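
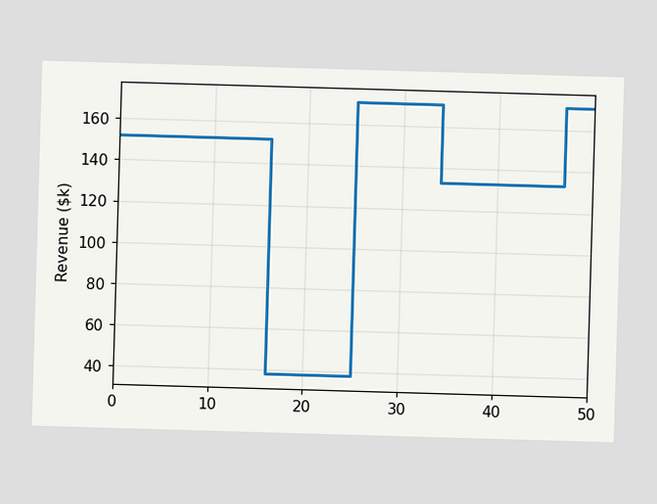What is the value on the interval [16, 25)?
On [16, 25) the step sits at $38k.

$38k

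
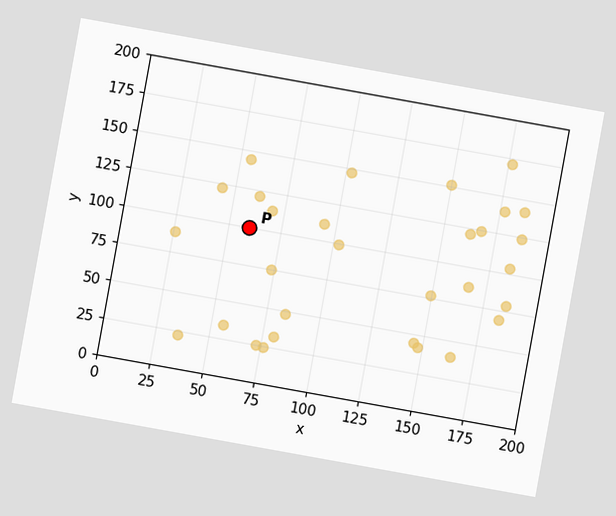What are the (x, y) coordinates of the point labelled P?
(60, 100)

The chart is tilted about 10° clockwise. Following the gridlines from P to each axis, P sits at (60, 100).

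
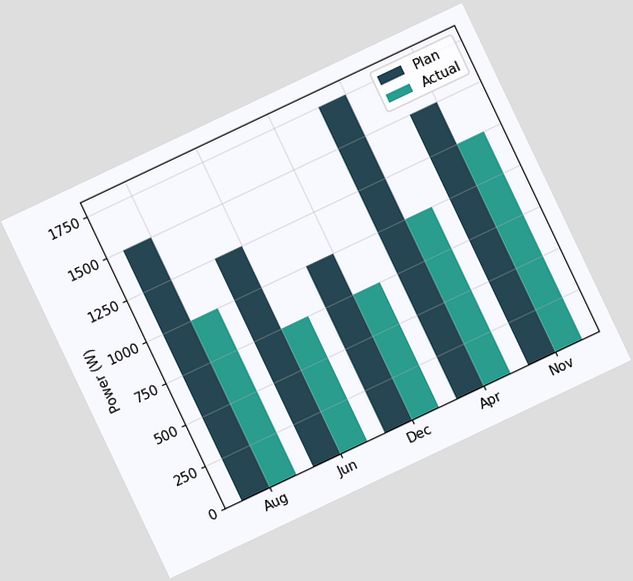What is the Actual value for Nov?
The chart is tilted about 25° counter-clockwise. The Actual bar at Nov reaches 1250W on the y-axis.

1250W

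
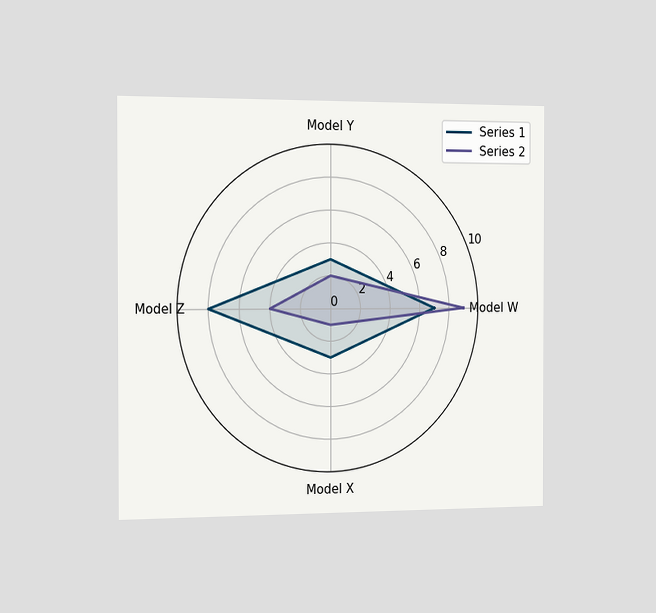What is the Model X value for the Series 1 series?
3

The chart is viewed slightly from the left. On the Model X axis, Series 1 reaches 3.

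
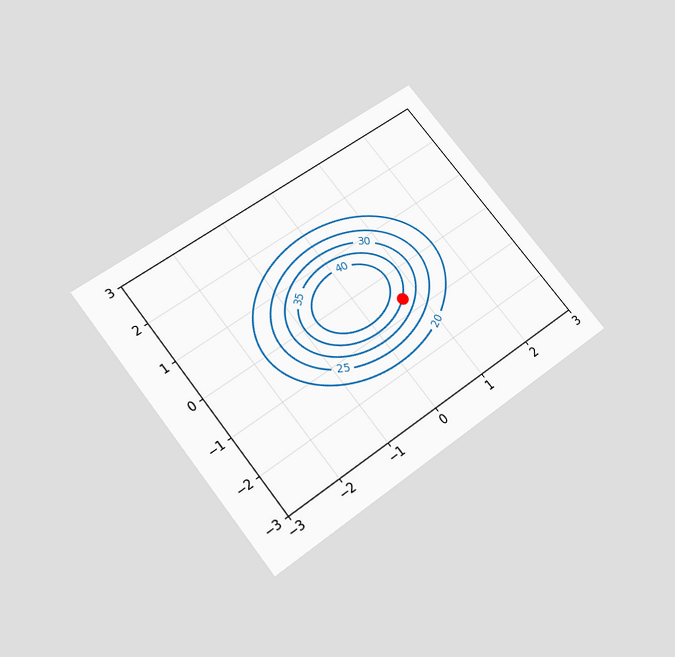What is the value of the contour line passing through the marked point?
The chart is tilted about 38° counter-clockwise and viewed slightly from below. The marked point sits on the contour labelled 35.

35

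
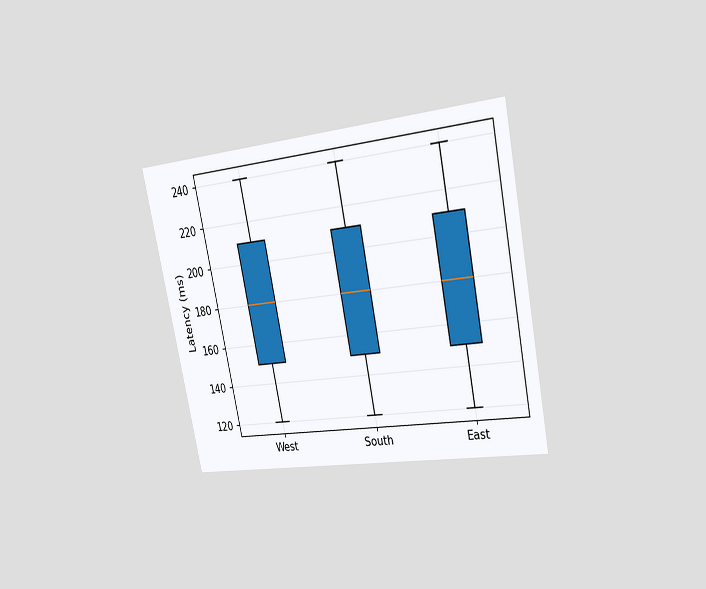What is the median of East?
180ms

The chart is tilted about 12° counter-clockwise and viewed slightly from the right. The median line in the East box sits at 180ms.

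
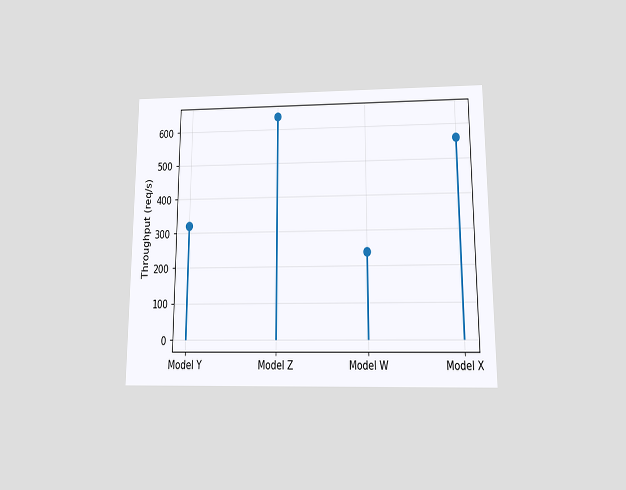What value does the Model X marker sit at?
560req/s

The chart is viewed slightly from below. The Model X marker sits at 560req/s.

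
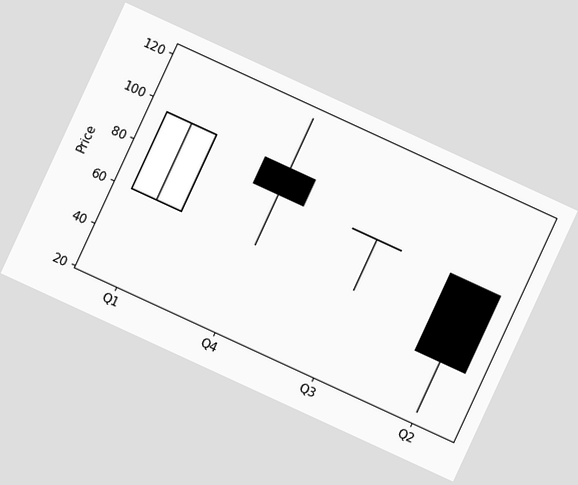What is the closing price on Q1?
96

The chart is tilted about 25° clockwise. The Q1 candle closes at 96.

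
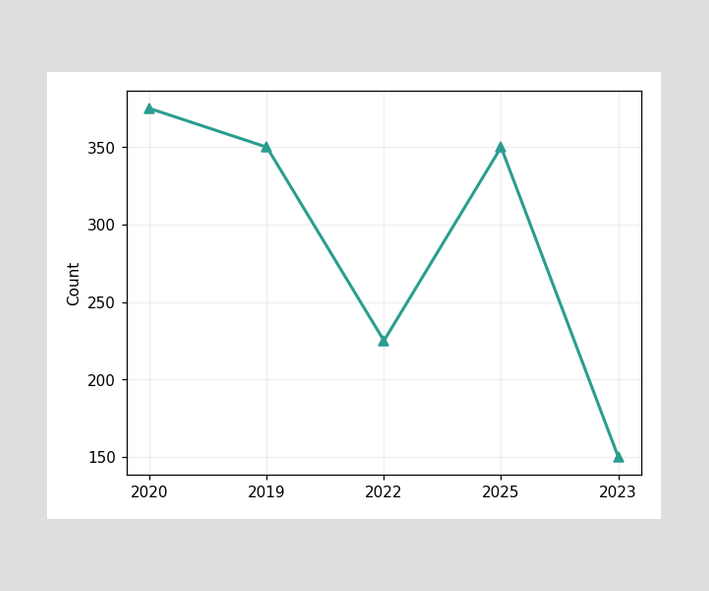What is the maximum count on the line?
375

The highest point is at 2020, and reading across to the y-axis gives 375.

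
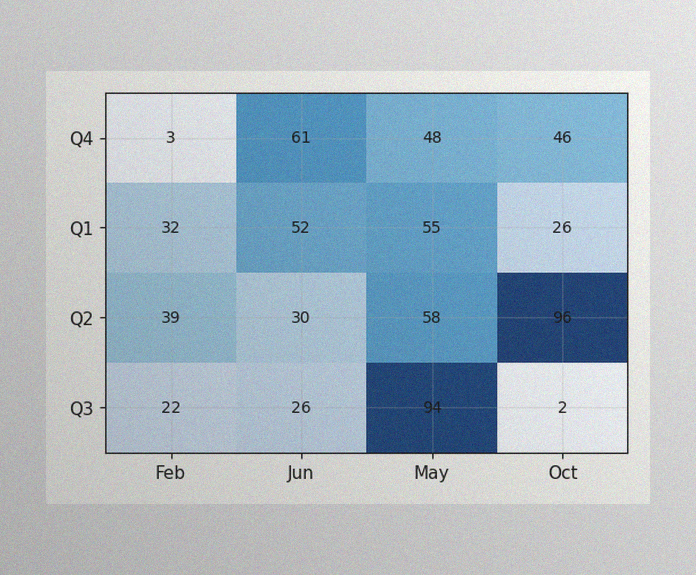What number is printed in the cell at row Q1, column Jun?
52

The image has some photo noise and uneven lighting. The (Q1, Jun) cell reads 52.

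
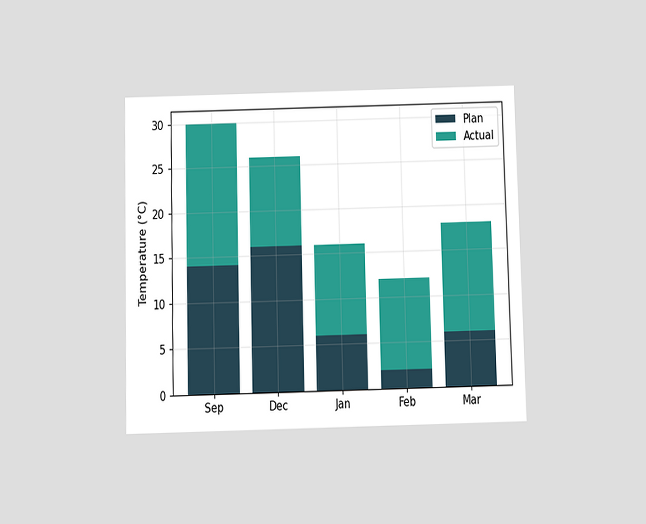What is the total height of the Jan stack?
16°C

The chart is viewed slightly from below. The Jan stack's top reaches 16°C on the y-axis.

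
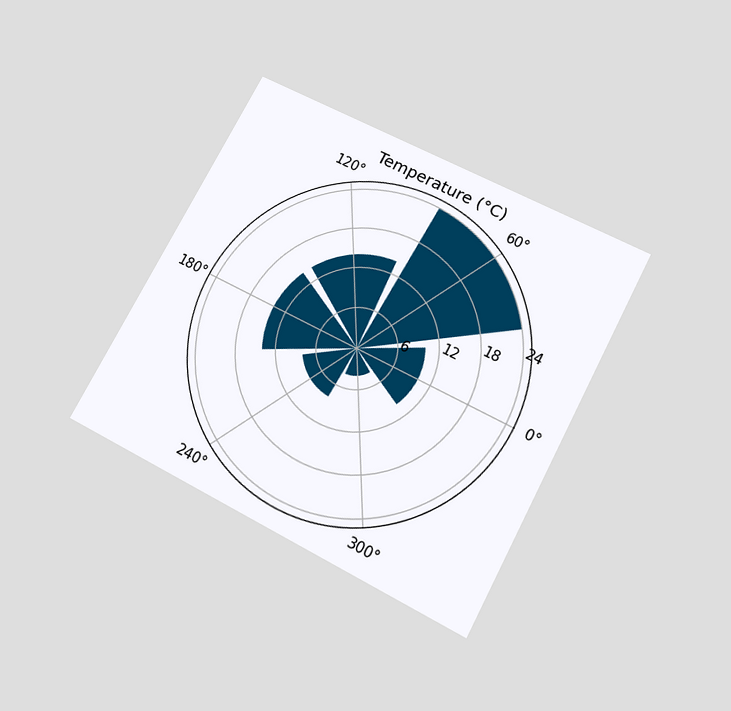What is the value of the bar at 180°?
14°C

The chart is tilted about 28° clockwise and viewed slightly from below. The bar at 180° reaches 14°C on the radial axis.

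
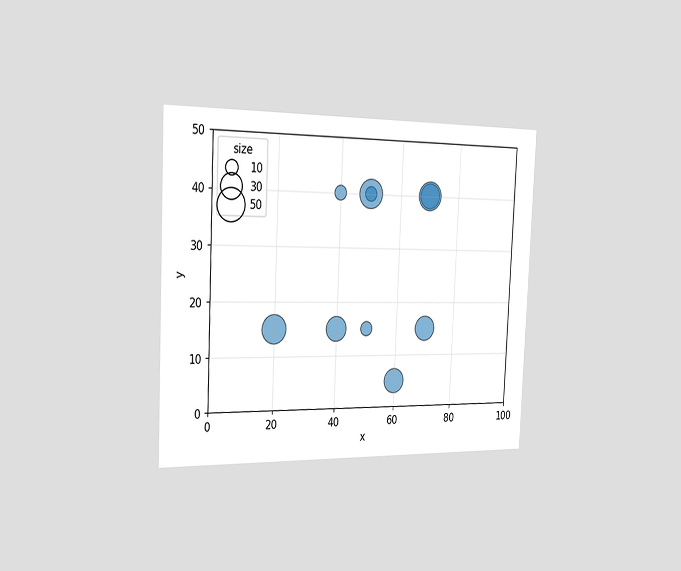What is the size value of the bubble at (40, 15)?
30

The chart is tilted about 3° clockwise and viewed slightly from the left. Matching the bubble at (40, 15) against the size legend gives 30.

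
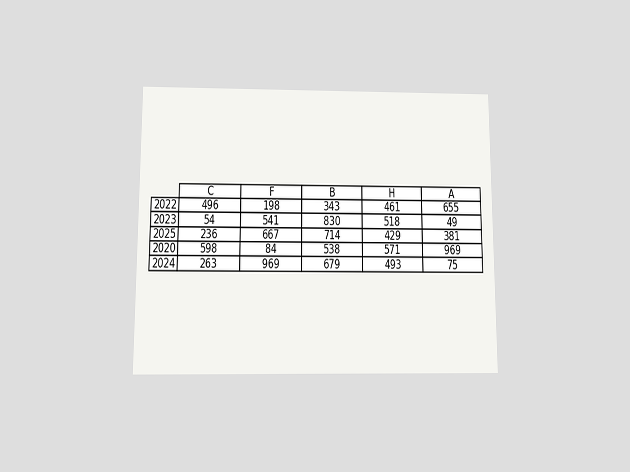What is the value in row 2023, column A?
49

The chart is viewed slightly from below. The (2023, A) cell reads 49.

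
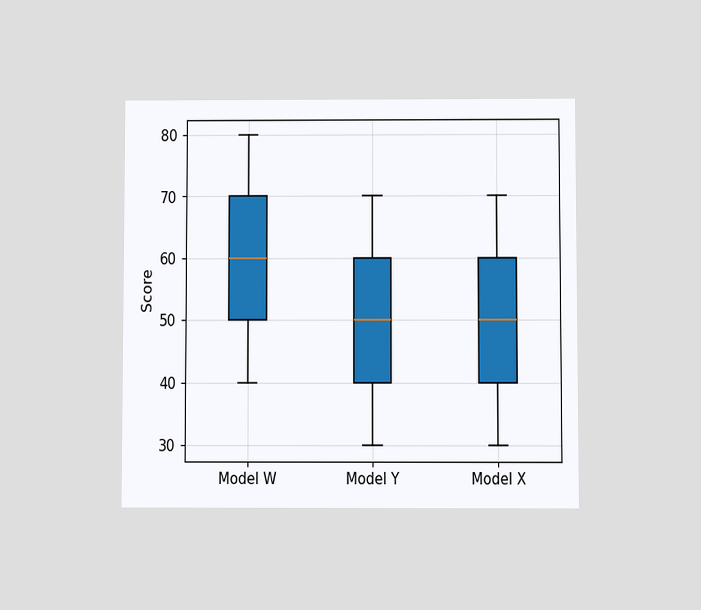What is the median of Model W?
60

The chart is viewed at a slight angle. The median line in the Model W box sits at 60.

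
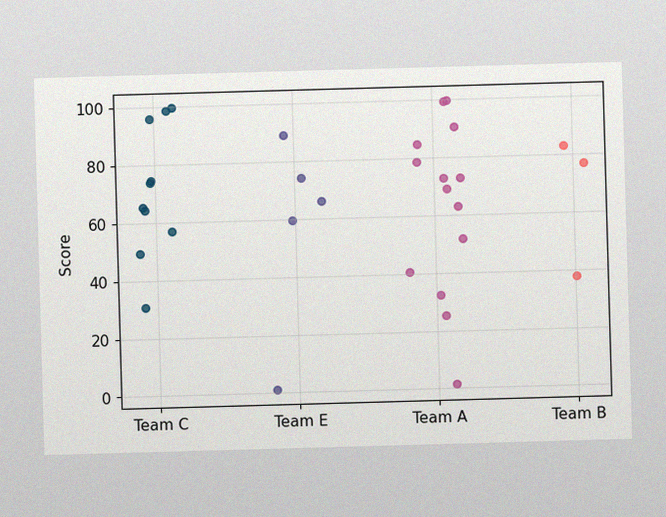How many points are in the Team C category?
10

The image has some photo noise and uneven lighting. Counting the markers in the Team C column gives 10.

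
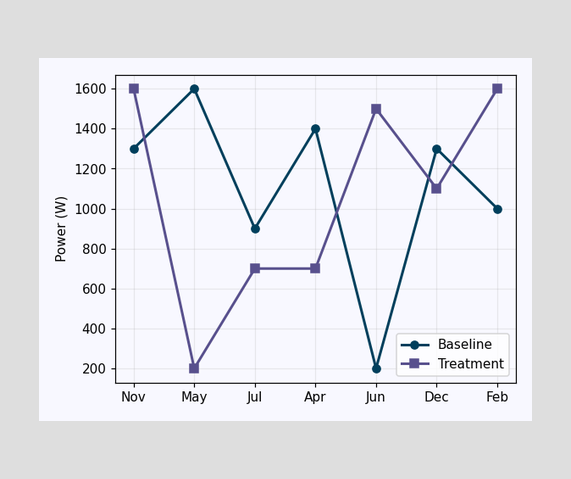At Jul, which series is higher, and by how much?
Baseline, by 200W

At Jul, Baseline sits above the other line by 200W.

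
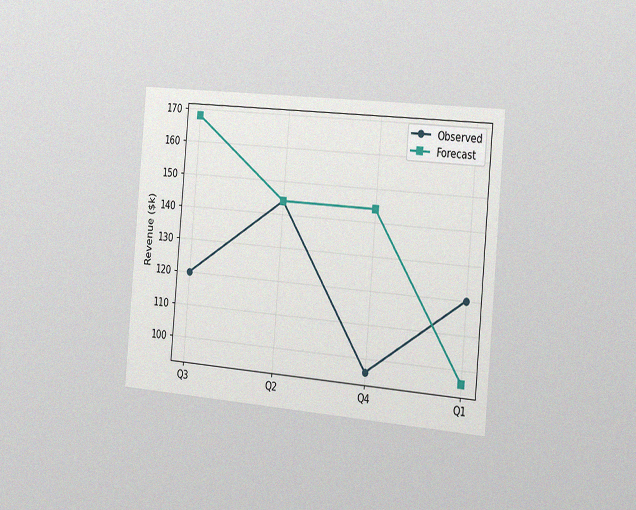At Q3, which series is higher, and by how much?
Forecast, by $48k

The chart is tilted about 5° clockwise and viewed slightly from the right, with some photo noise. At Q3, Forecast sits above the other line by $48k.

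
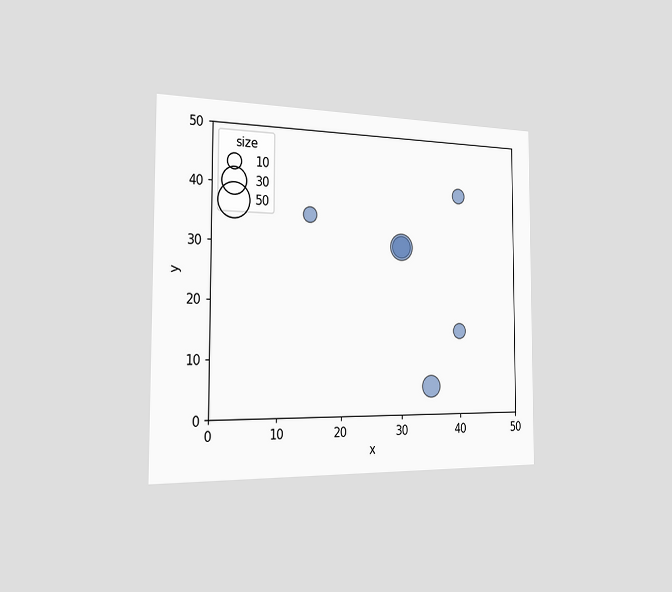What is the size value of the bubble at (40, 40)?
The chart is viewed slightly from the left. Matching the bubble at (40, 40) against the size legend gives 10.

10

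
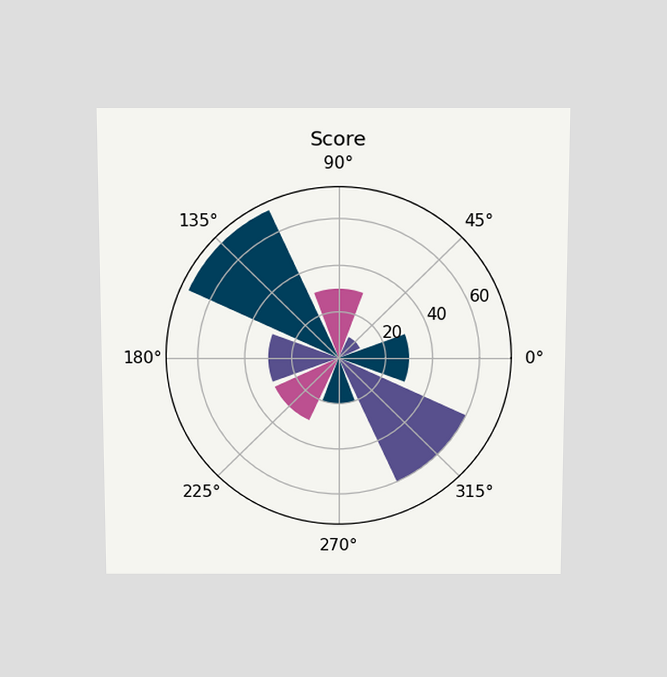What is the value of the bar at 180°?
30

The chart is viewed slightly from above. The bar at 180° reaches 30 on the radial axis.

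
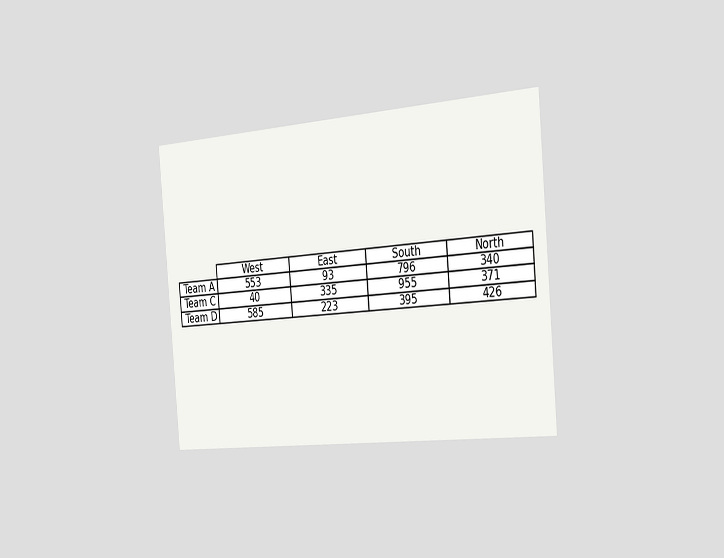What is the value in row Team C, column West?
The chart is tilted about 5° counter-clockwise and viewed slightly from the right. The (Team C, West) cell reads 40.

40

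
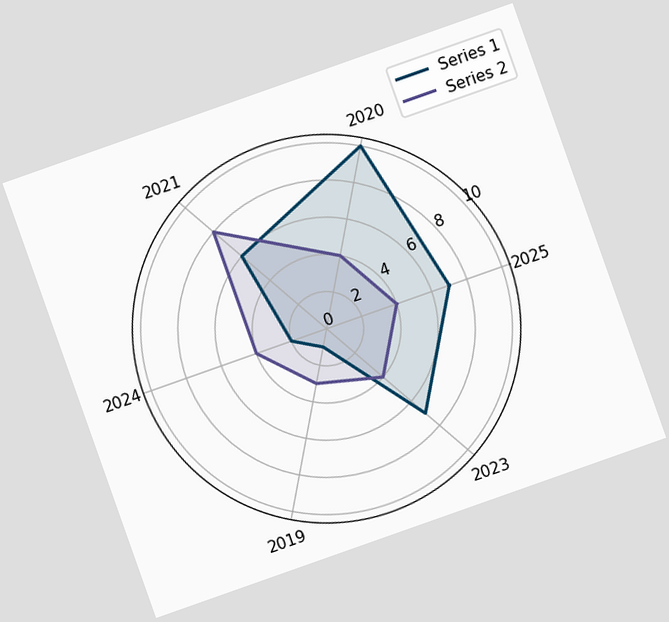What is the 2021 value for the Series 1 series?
6

The chart is tilted about 19° counter-clockwise. On the 2021 axis, Series 1 reaches 6.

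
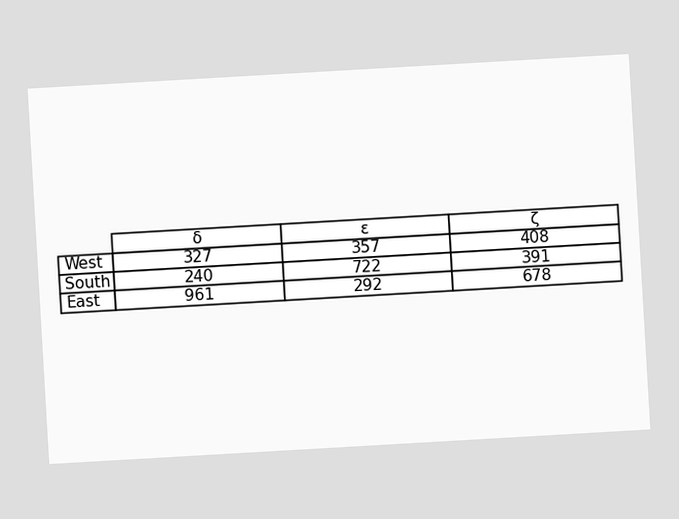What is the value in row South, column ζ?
The chart is tilted about 3° counter-clockwise. The (South, ζ) cell reads 391.

391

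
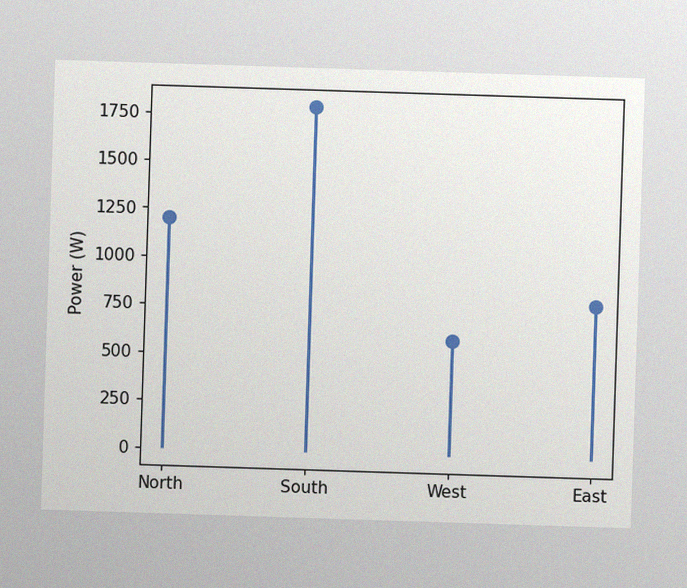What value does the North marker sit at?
The image has some photo noise and uneven lighting. The North marker sits at 1200W.

1200W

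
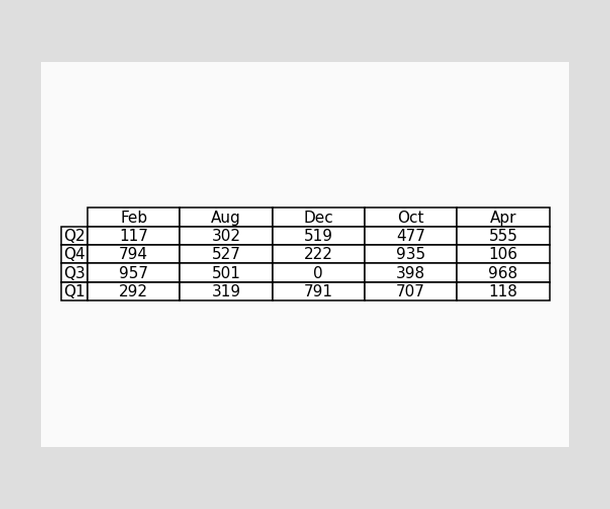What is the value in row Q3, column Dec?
0

The (Q3, Dec) cell reads 0.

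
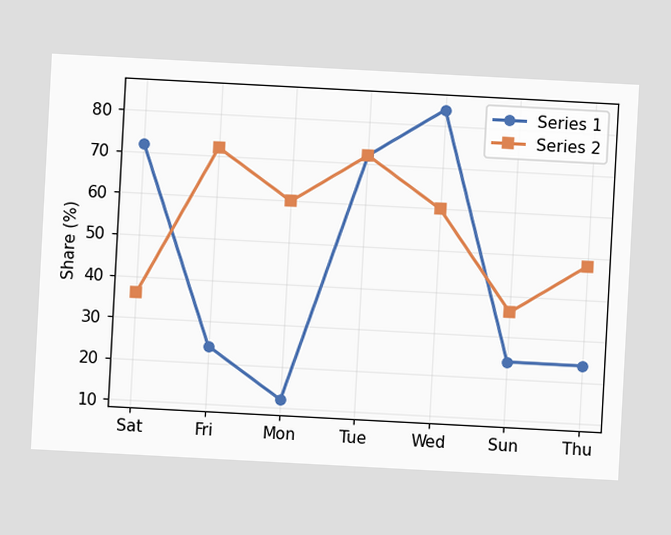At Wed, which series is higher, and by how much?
Series 1, by 24%

The chart is tilted about 3° clockwise. At Wed, Series 1 sits above the other line by 24%.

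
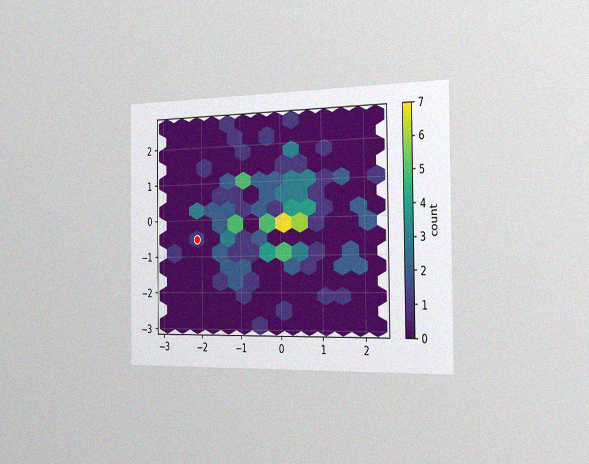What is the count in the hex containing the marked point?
1

The chart is viewed slightly from the right, with some photo noise. The marked hex reads 1 on the colorbar.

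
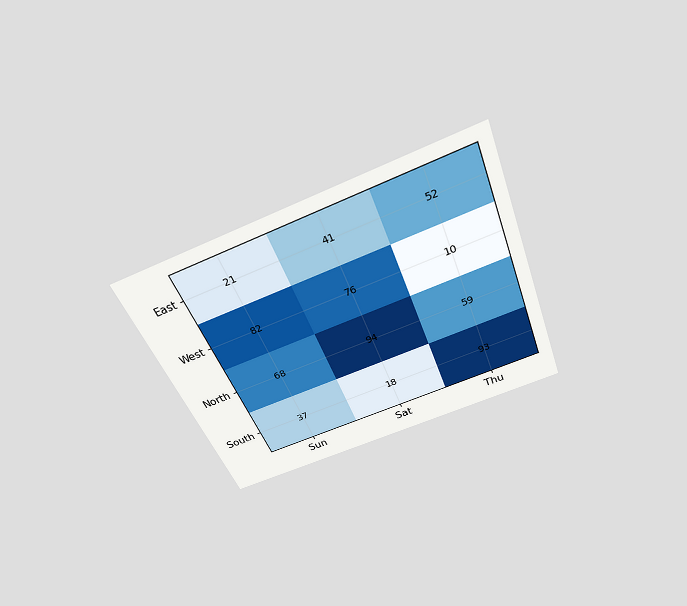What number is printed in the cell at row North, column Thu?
The chart is tilted about 22° counter-clockwise and viewed slightly from above. The (North, Thu) cell reads 59.

59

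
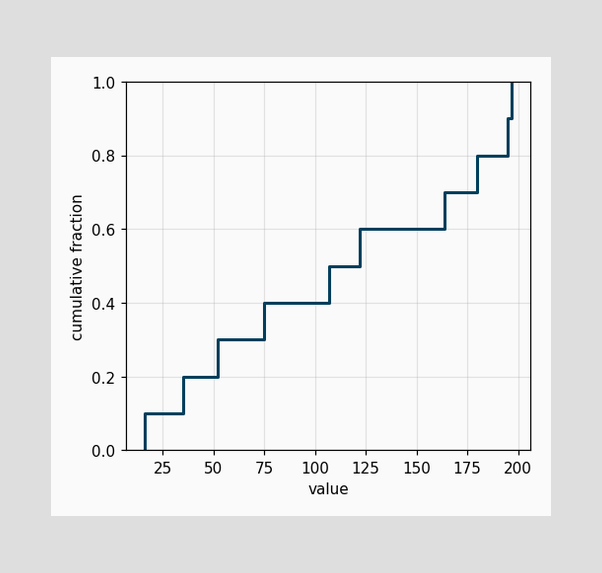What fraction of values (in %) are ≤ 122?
60%

At x=122 the ECDF step is at 60%.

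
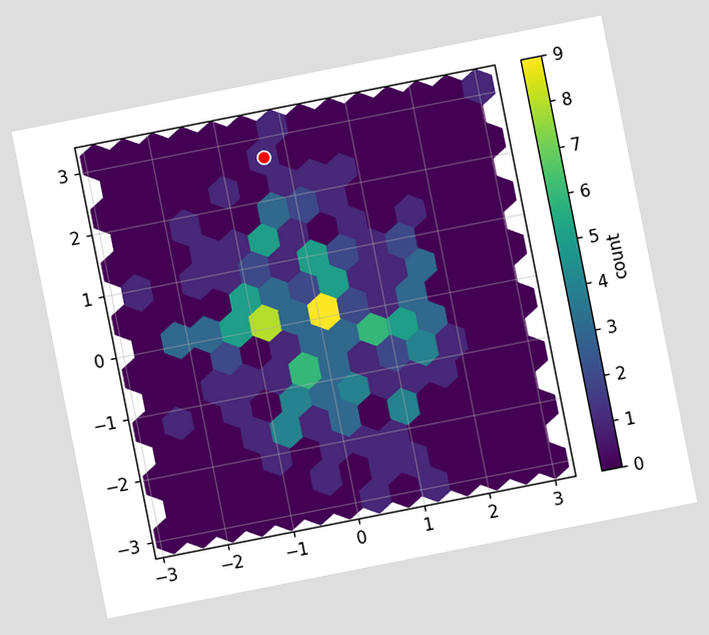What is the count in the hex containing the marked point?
The chart is tilted about 11° counter-clockwise. The marked hex reads 1 on the colorbar.

1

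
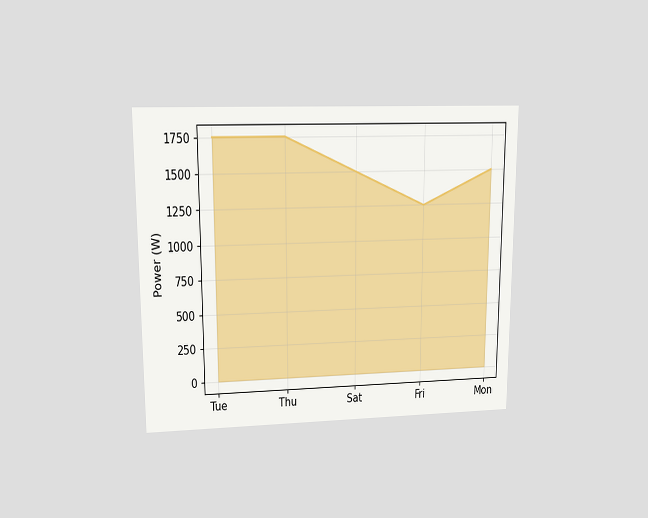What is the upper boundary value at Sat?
The chart is viewed at a slight angle. At Sat the upper boundary is at 1500W.

1500W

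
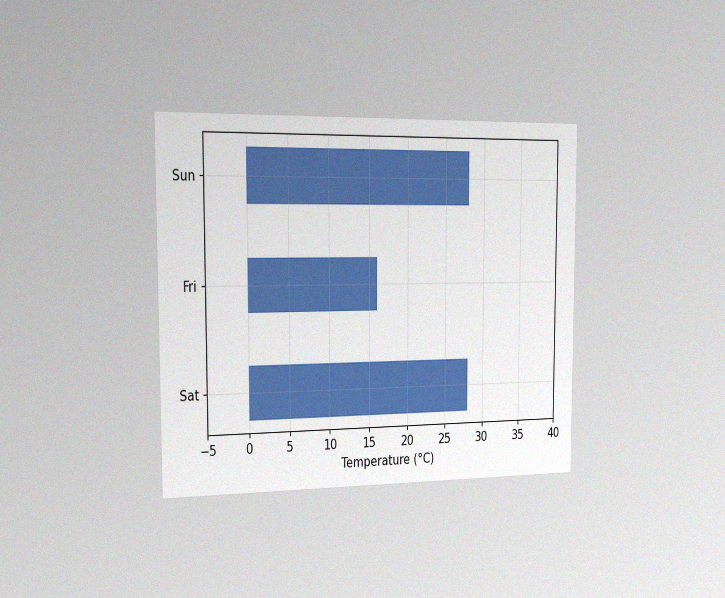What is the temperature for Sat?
28°C

The chart is viewed slightly from the left, with some photo noise. Reading along the chart's x-axis, the Sat bar reaches 28°C.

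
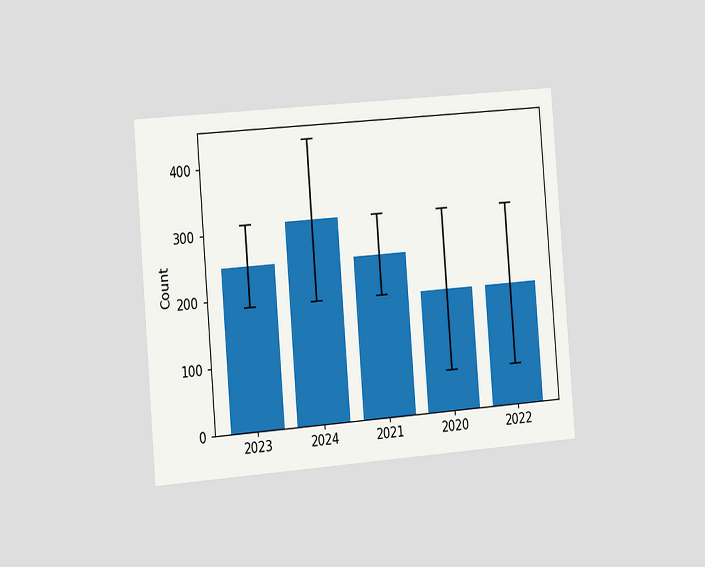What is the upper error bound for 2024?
434

The chart is tilted about 5° counter-clockwise and viewed slightly from the left. The 2024 bar's upper whisker reaches 434.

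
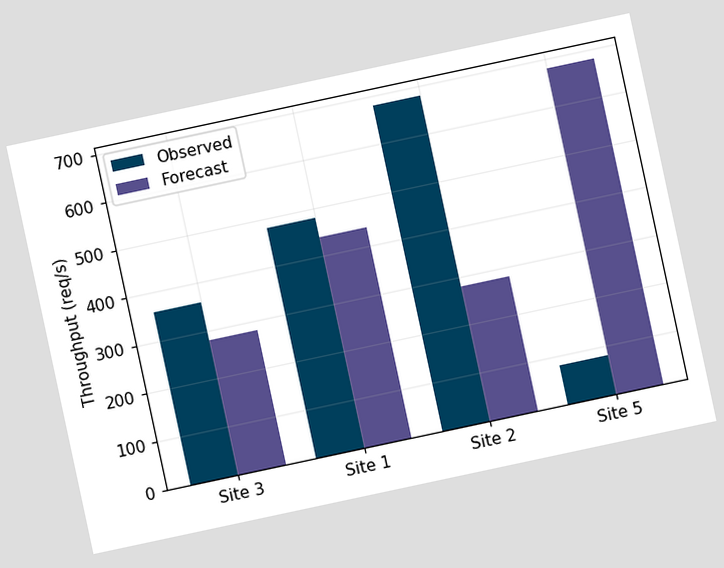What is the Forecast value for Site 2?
280req/s

The chart is tilted about 12° counter-clockwise. The Forecast bar at Site 2 reaches 280req/s on the y-axis.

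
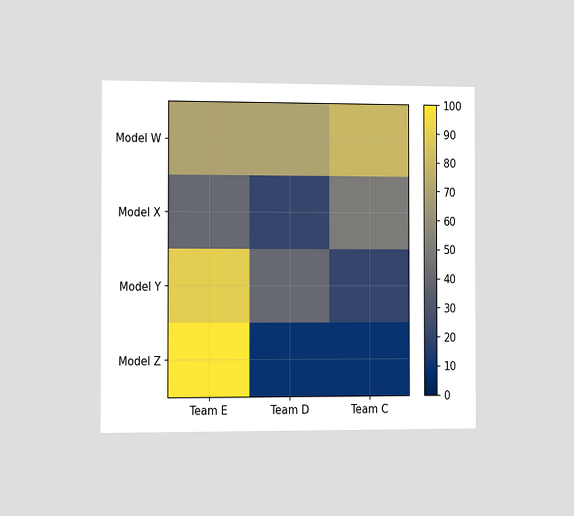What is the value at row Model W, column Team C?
The chart is viewed slightly from the left. Matching cell (Model W, Team C) against the colorbar gives 80.

80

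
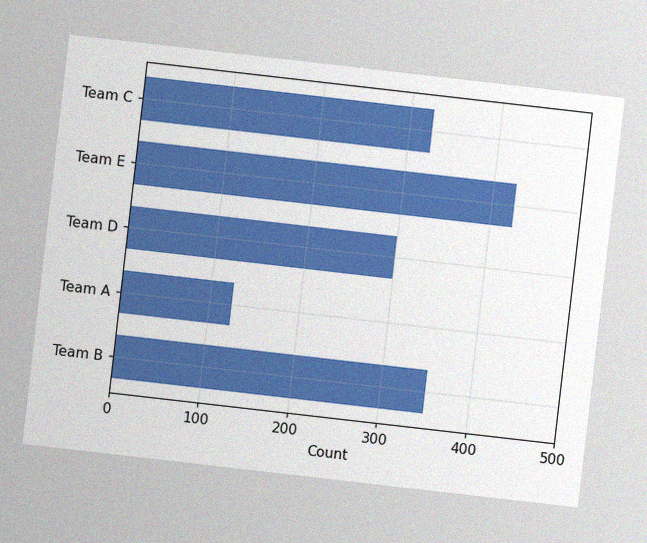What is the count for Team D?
300

The chart is tilted about 7° clockwise, with some photo noise. Reading along the chart's x-axis, the Team D bar reaches 300.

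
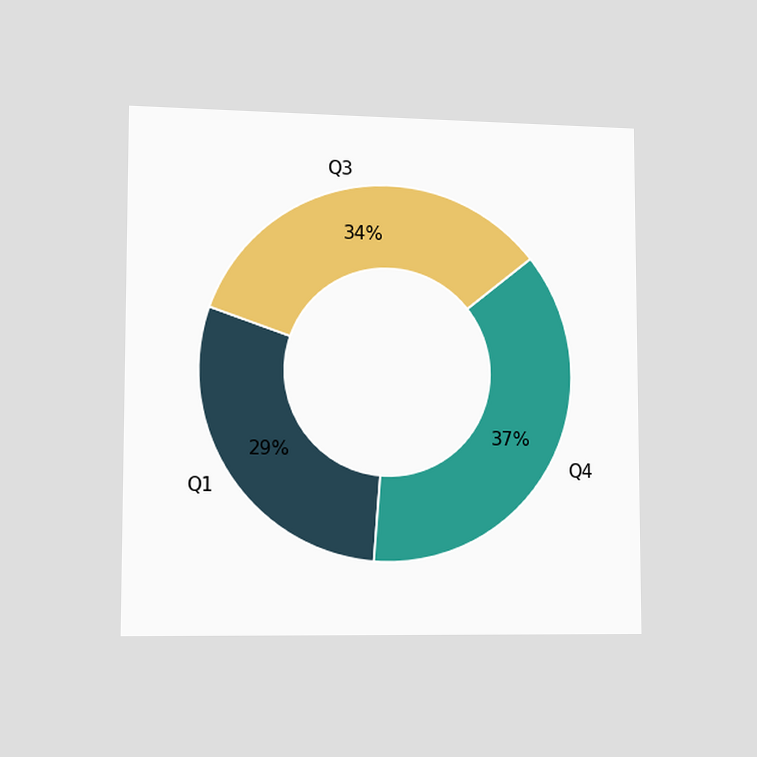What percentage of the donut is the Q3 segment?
The chart is viewed slightly from the left. The Q3 segment takes up 34% of the ring.

34%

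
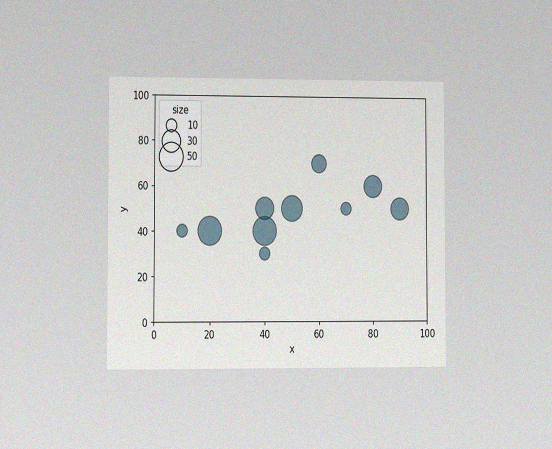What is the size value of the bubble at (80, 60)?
The chart is viewed at a slight angle, with some photo noise. Matching the bubble at (80, 60) against the size legend gives 30.

30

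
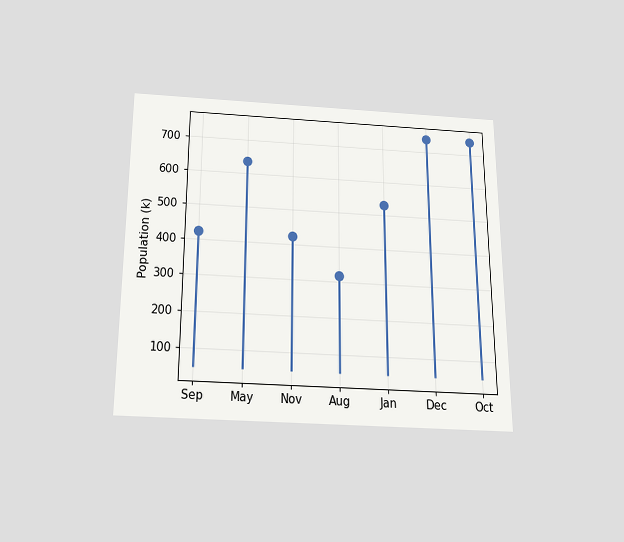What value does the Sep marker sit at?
424k

The chart is viewed slightly from below. The Sep marker sits at 424k.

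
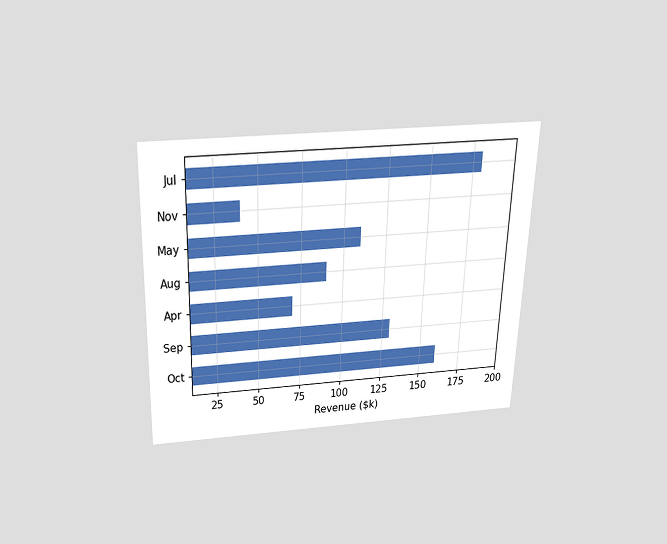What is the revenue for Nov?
$40k

The chart is viewed slightly from above. Reading along the chart's x-axis, the Nov bar reaches $40k.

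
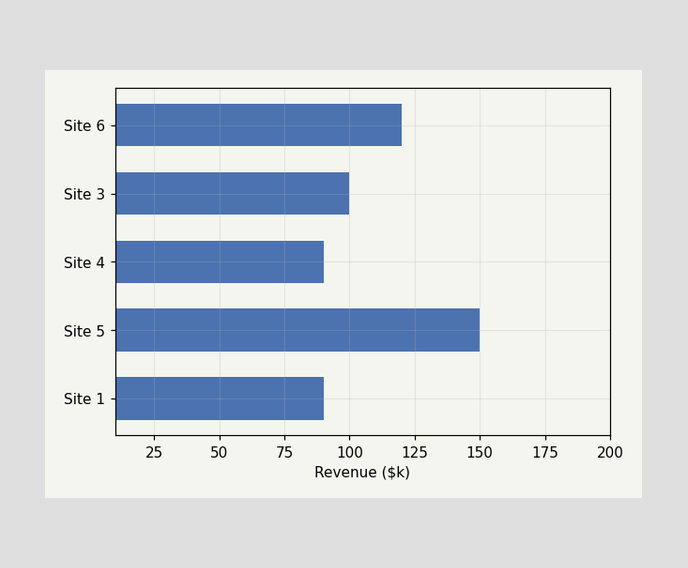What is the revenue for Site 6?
$120k

Reading along the chart's x-axis, the Site 6 bar reaches $120k.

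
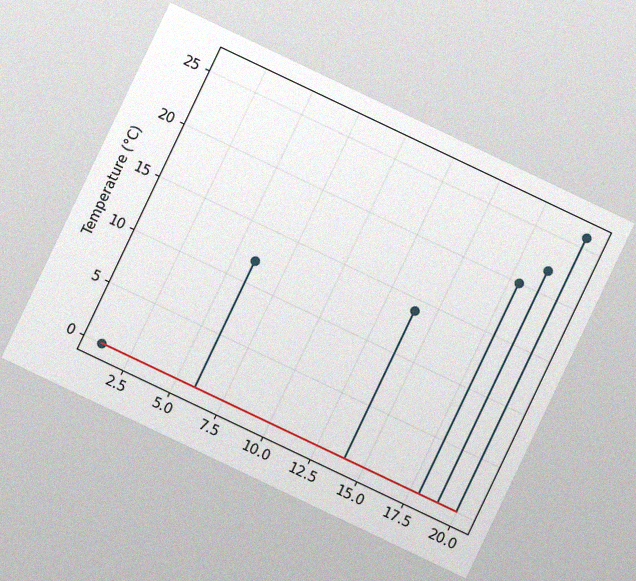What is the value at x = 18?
20°C

The chart is tilted about 25° clockwise, with some photo noise. The stem at x=18 reaches 20°C.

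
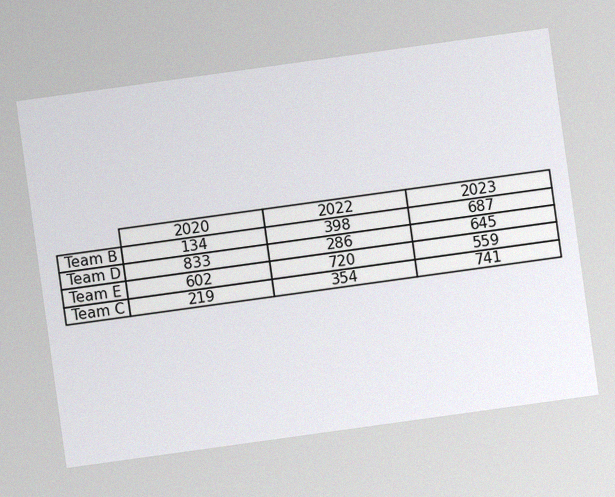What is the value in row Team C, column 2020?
The chart is tilted about 8° counter-clockwise, with some photo noise. The (Team C, 2020) cell reads 219.

219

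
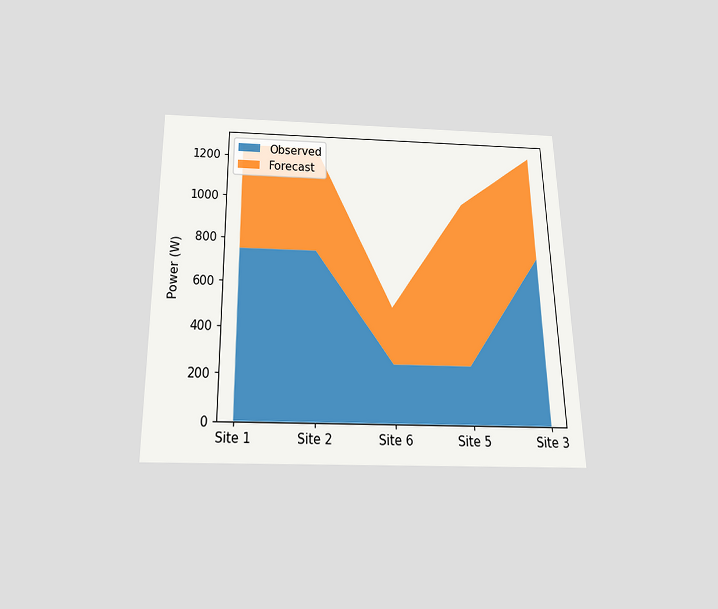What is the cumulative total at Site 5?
The chart is viewed slightly from below. The stacked total at Site 5 reaches 1000W.

1000W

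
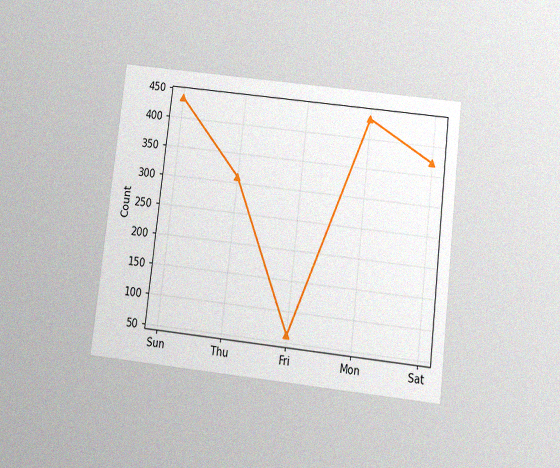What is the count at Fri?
62

The chart is tilted about 7° clockwise and viewed slightly from below, with some photo noise. At Fri, the line is at 62.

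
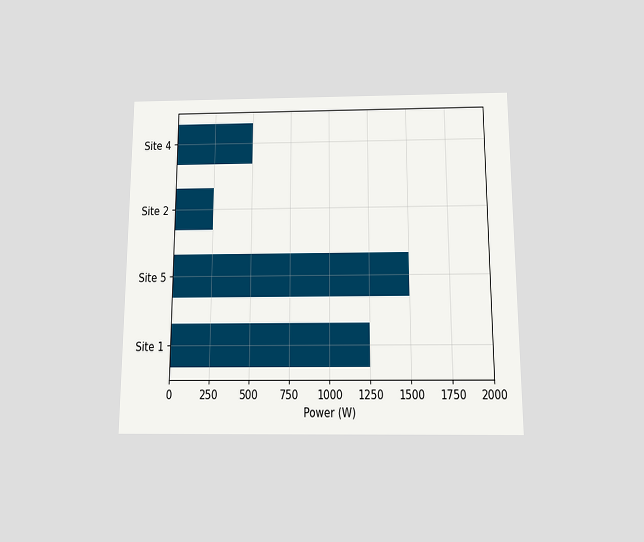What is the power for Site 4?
500W

The chart is viewed slightly from below. Reading along the chart's x-axis, the Site 4 bar reaches 500W.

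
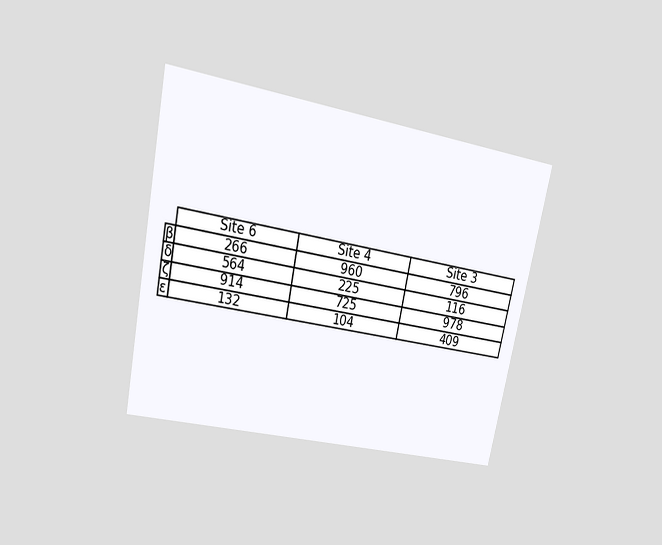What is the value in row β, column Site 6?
The chart is tilted about 11° clockwise and viewed at a slight angle. The (β, Site 6) cell reads 266.

266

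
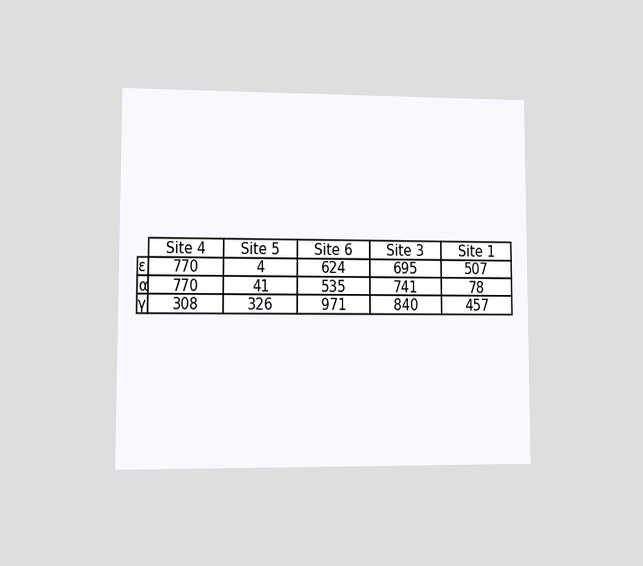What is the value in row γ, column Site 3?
The chart is viewed at a slight angle. The (γ, Site 3) cell reads 840.

840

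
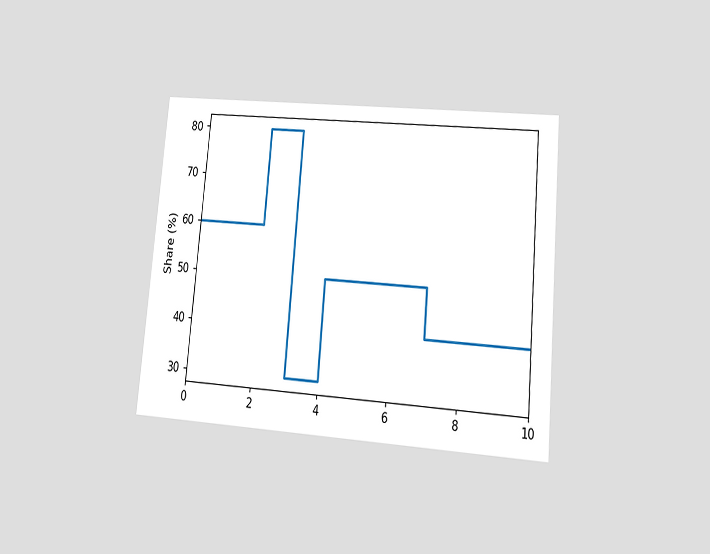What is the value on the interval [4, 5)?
The chart is tilted about 5° clockwise and viewed at a slight angle. On [4, 5) the step sits at 50%.

50%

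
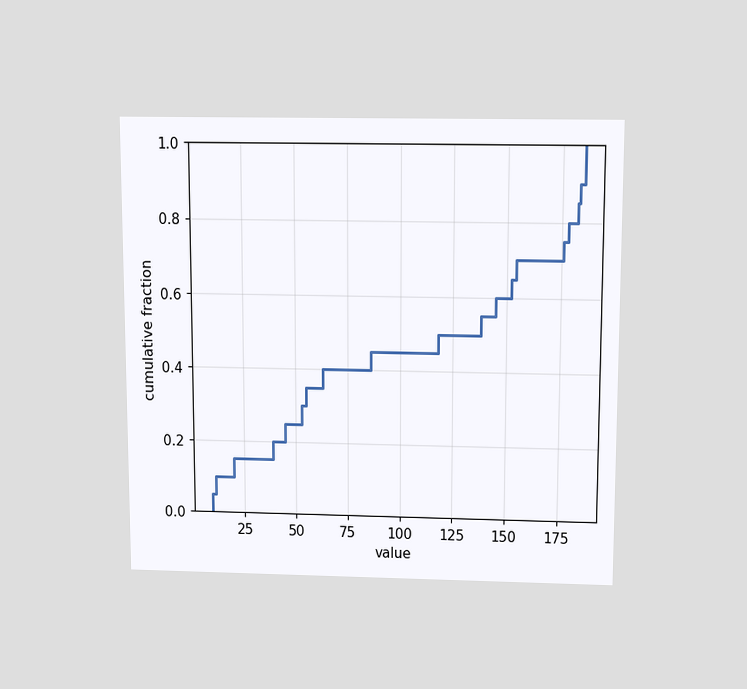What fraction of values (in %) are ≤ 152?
65%

The chart is viewed slightly from above. At x=152 the ECDF step is at 65%.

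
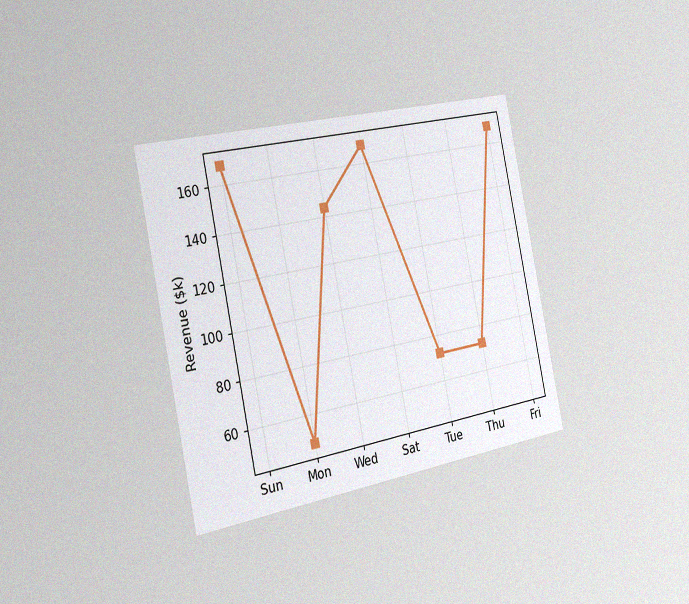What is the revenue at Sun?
The chart is tilted about 12° counter-clockwise and viewed slightly from the left, with some photo noise. At Sun, the line is at $168k.

$168k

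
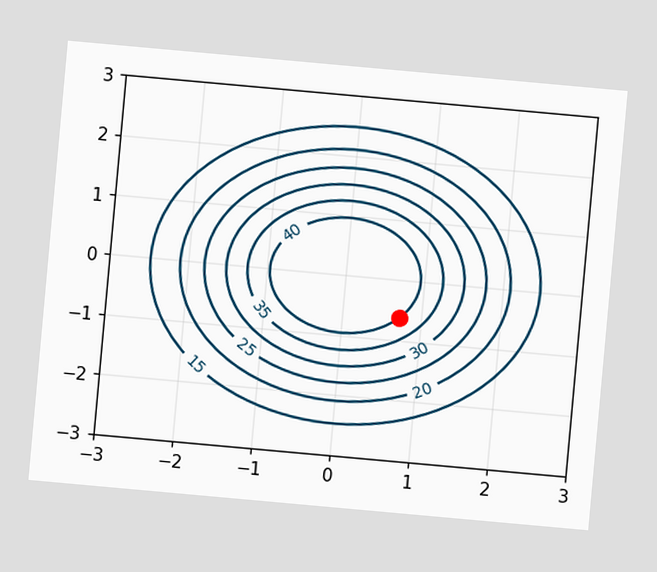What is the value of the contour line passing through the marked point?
The chart is tilted about 5° clockwise. The marked point sits on the contour labelled 40.

40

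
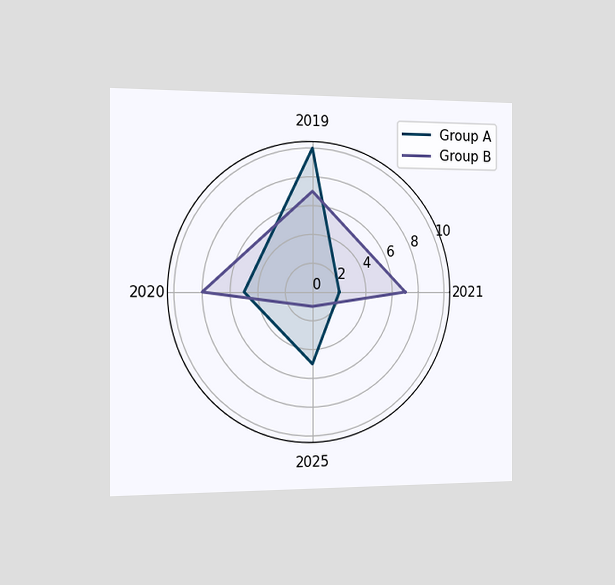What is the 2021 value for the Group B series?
7

The chart is viewed slightly from the left. On the 2021 axis, Group B reaches 7.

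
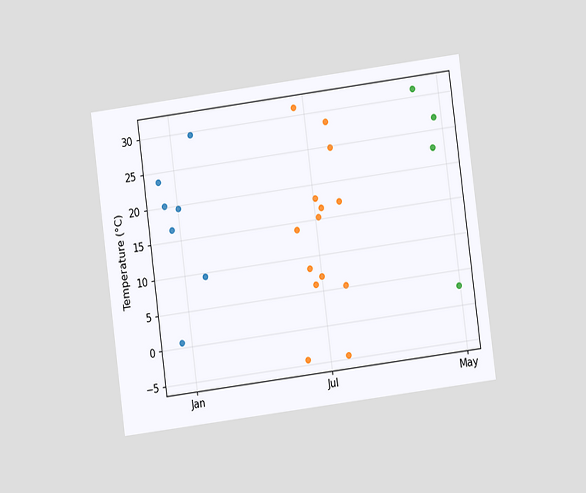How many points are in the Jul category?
14

The chart is tilted about 7° counter-clockwise and viewed at a slight angle. Counting the markers in the Jul column gives 14.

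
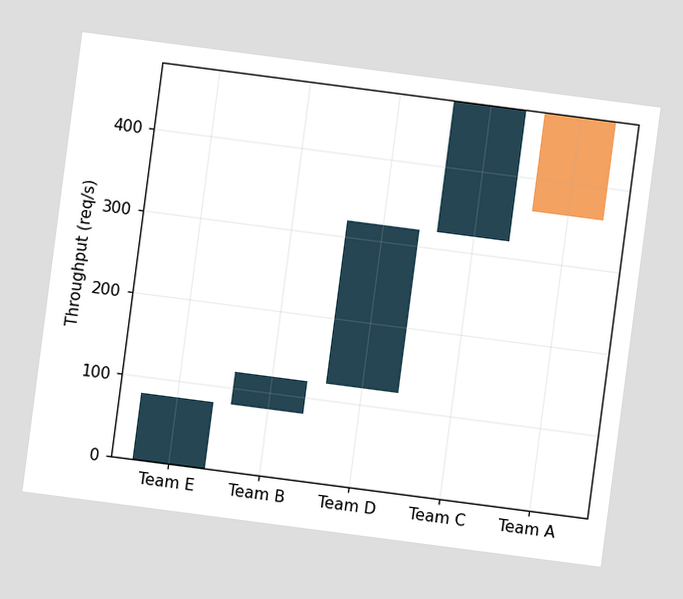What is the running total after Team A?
360req/s

The chart is tilted about 7° clockwise. After Team A the running total reaches 360req/s.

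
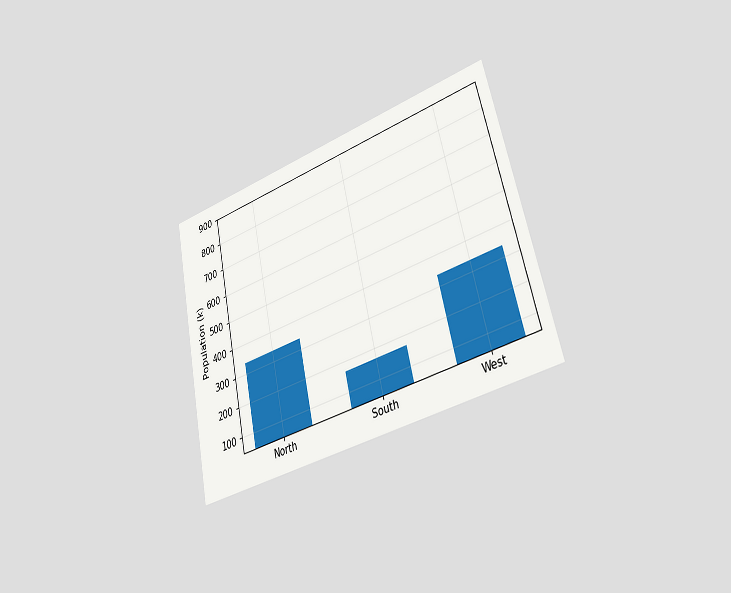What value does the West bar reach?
336k

The chart is tilted about 13° counter-clockwise and viewed slightly from the right. Reading along the chart's y-axis, the West bar reaches 336k.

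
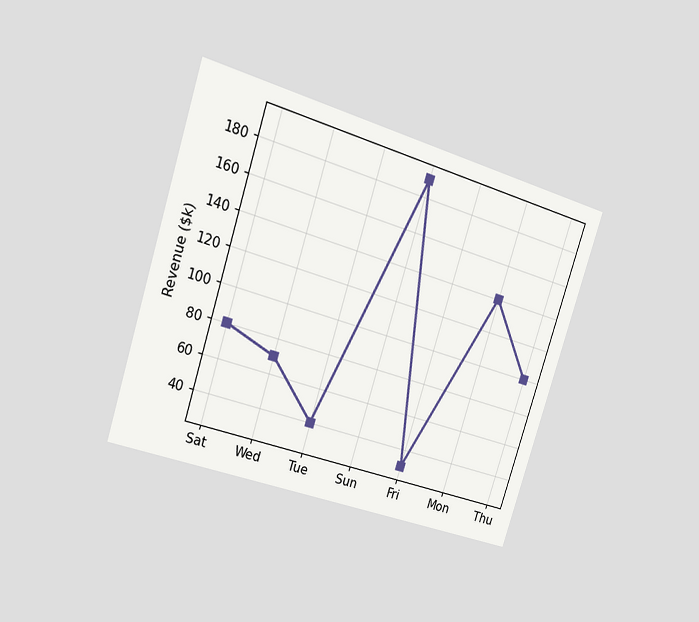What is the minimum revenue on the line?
The chart is tilted about 17° clockwise and viewed at a slight angle. The lowest point is at Fri, and reading across to the y-axis gives $30k.

$30k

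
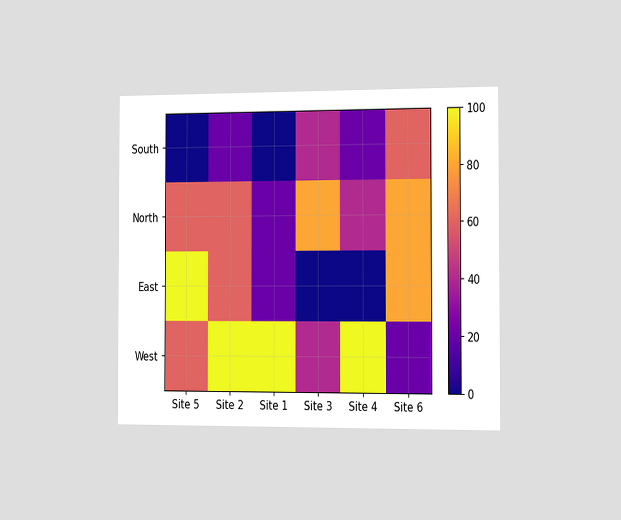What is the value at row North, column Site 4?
The chart is viewed slightly from the right. Matching cell (North, Site 4) against the colorbar gives 40.

40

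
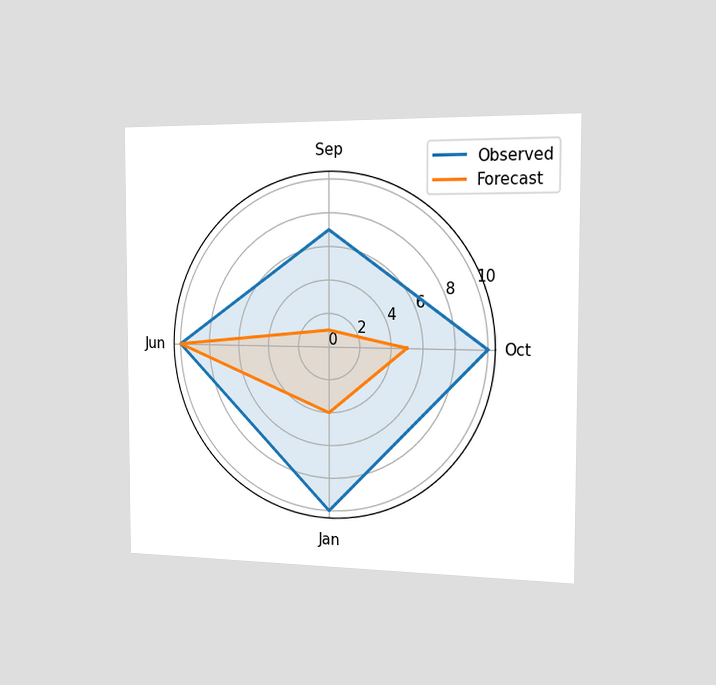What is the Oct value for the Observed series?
10

The chart is viewed slightly from the right. On the Oct axis, Observed reaches 10.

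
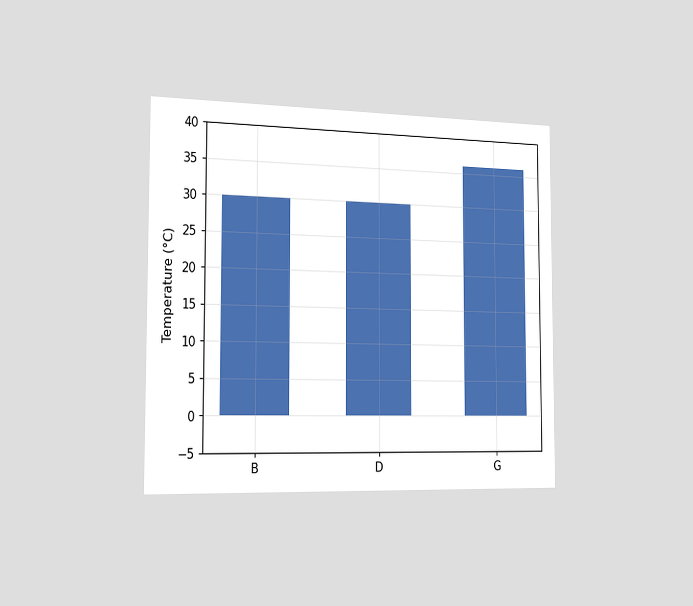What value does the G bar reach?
The chart is viewed slightly from the left. Reading along the chart's y-axis, the G bar reaches 36°C.

36°C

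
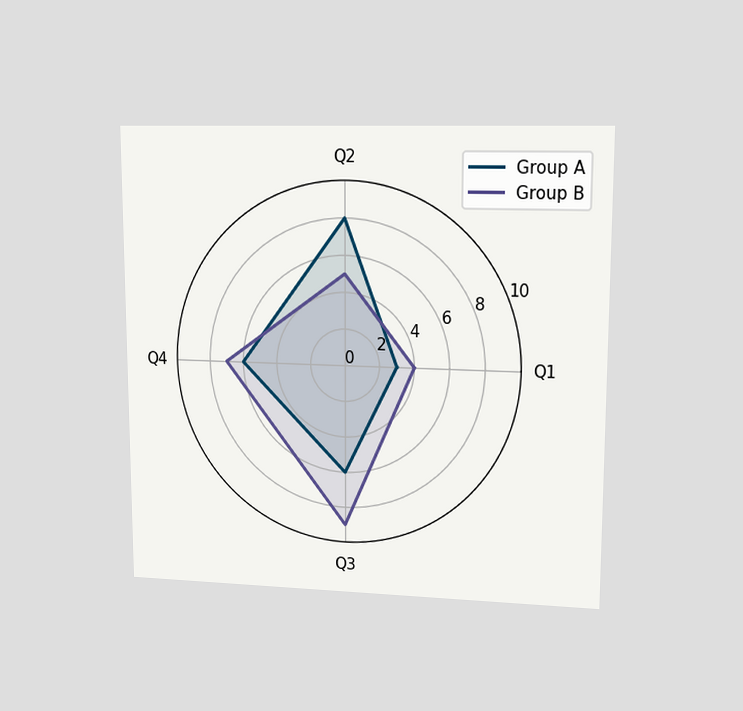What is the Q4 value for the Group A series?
6

The chart is viewed at a slight angle. On the Q4 axis, Group A reaches 6.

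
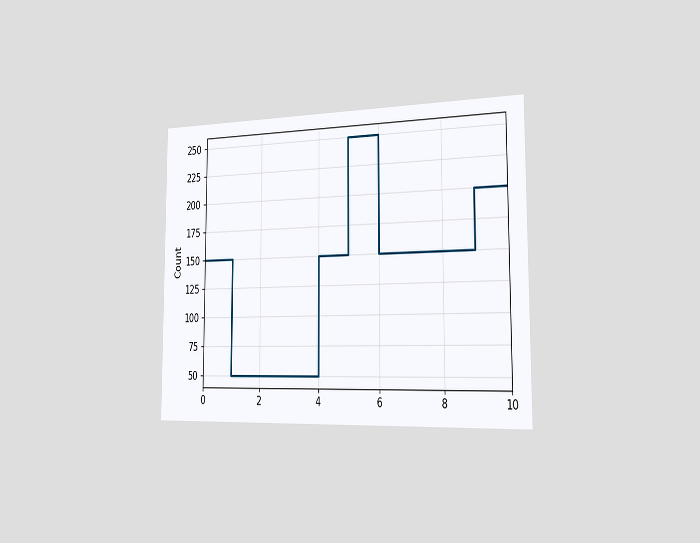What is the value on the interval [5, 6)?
250

The chart is viewed slightly from the right. On [5, 6) the step sits at 250.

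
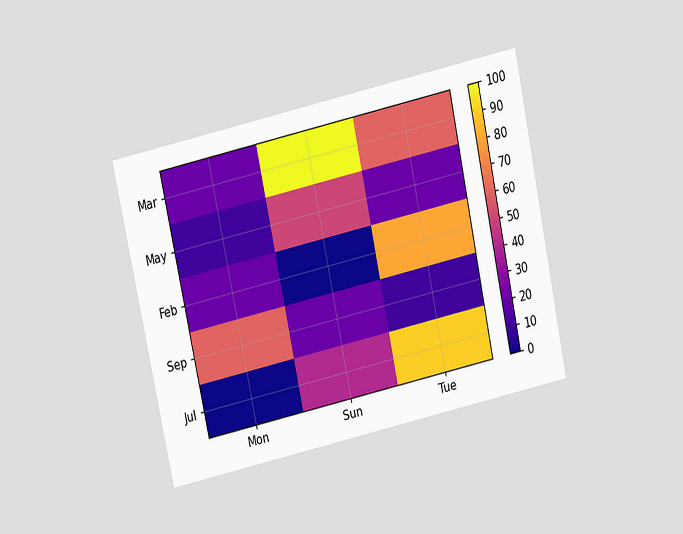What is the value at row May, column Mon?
10

The chart is tilted about 12° counter-clockwise and viewed slightly from above. Matching cell (May, Mon) against the colorbar gives 10.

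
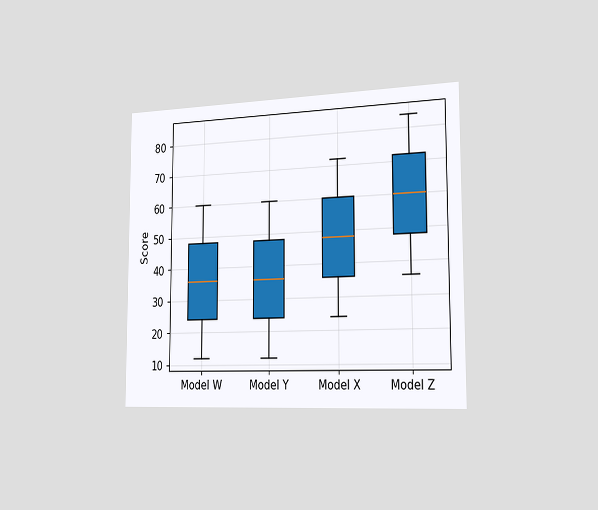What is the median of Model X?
The chart is viewed slightly from the right. The median line in the Model X box sits at 48.

48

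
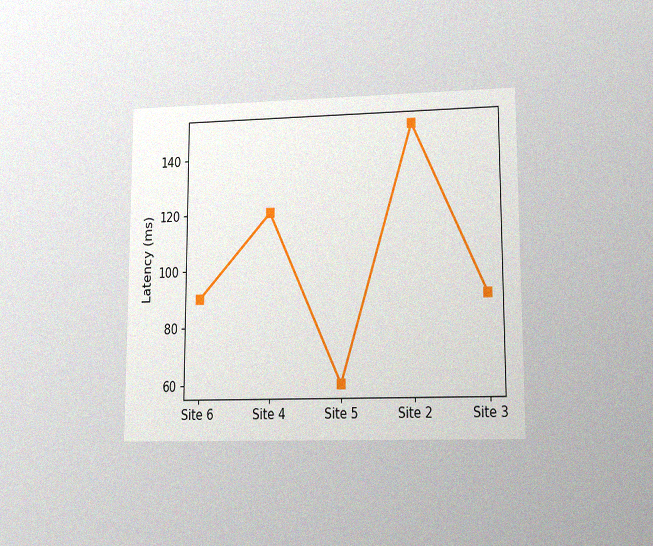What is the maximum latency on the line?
150ms

The chart is viewed at a slight angle, with some photo noise. The highest point is at Site 2, and reading across to the y-axis gives 150ms.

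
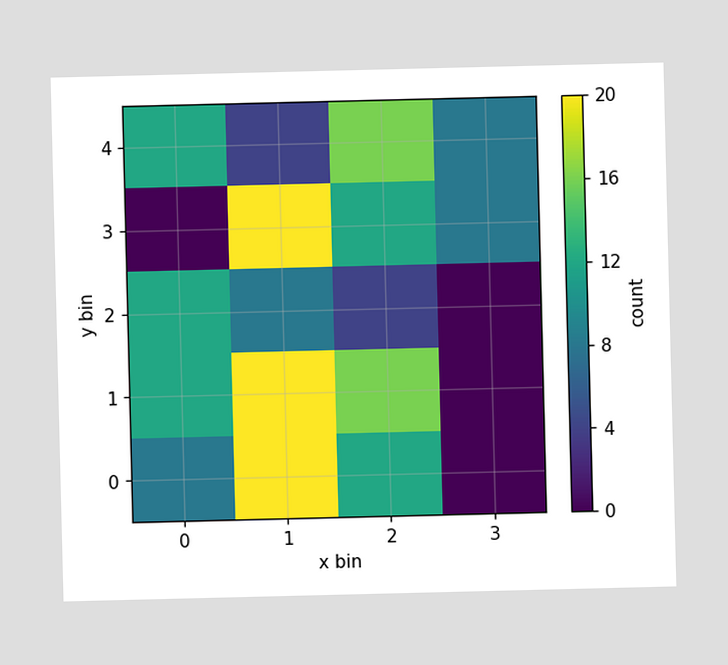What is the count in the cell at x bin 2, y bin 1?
16

Matching the cell (2, 1) against the colorbar gives 16.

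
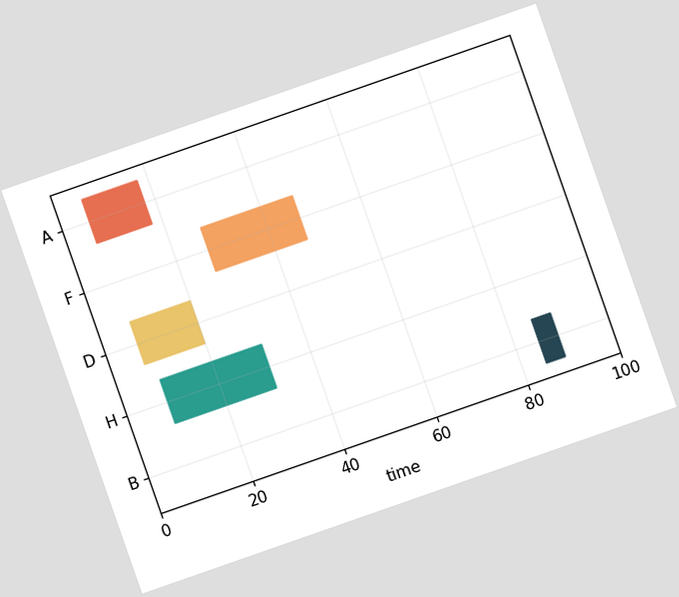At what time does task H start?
9

The chart is tilted about 19° counter-clockwise. The H bar begins at t=9.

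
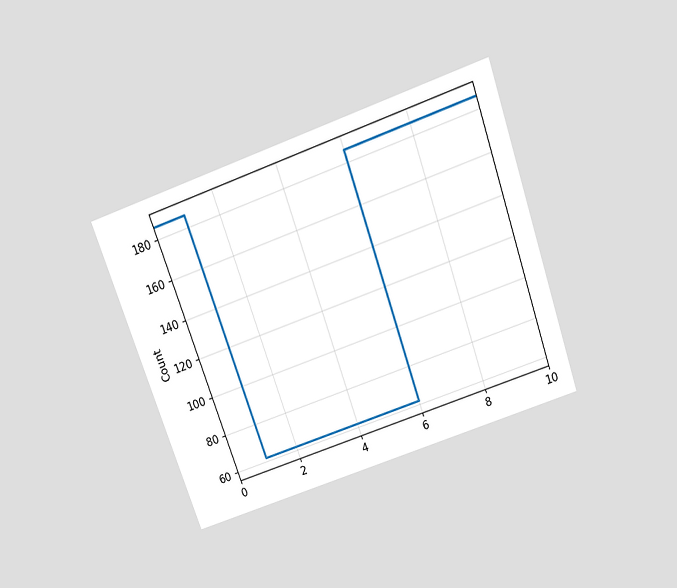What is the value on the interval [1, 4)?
The chart is tilted about 19° counter-clockwise and viewed slightly from above. On [1, 4) the step sits at 62.

62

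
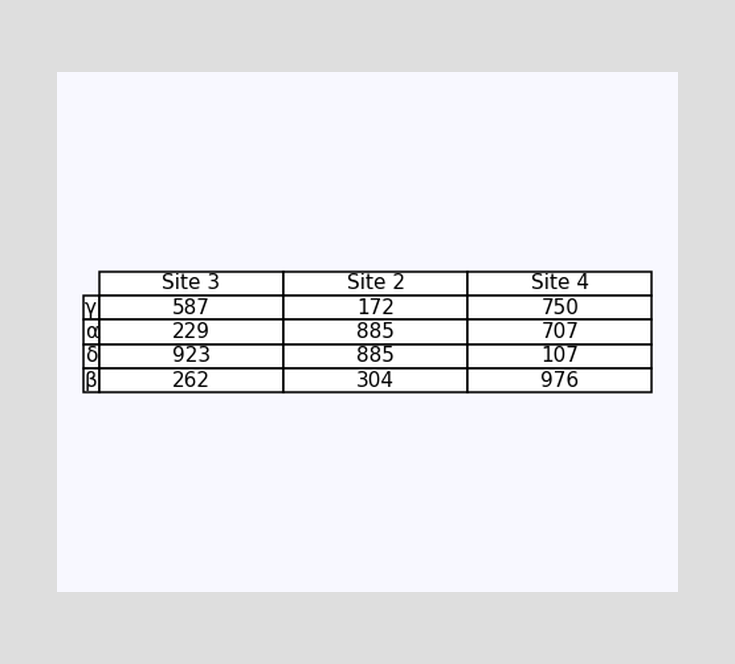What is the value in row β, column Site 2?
The (β, Site 2) cell reads 304.

304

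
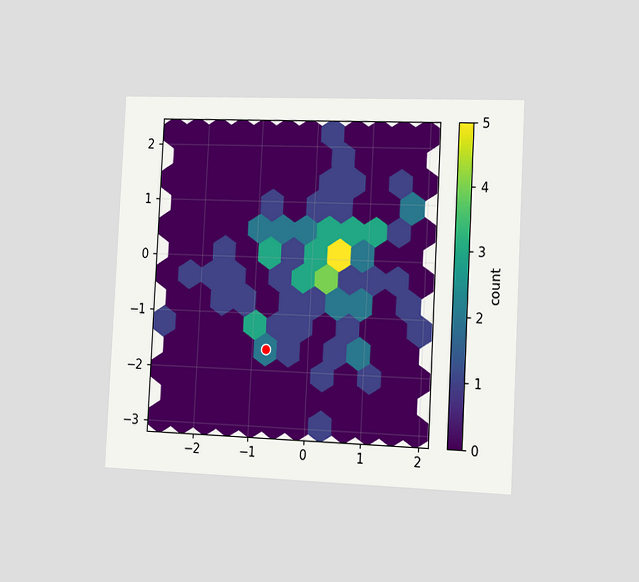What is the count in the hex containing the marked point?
2

The chart is tilted about 3° clockwise and viewed slightly from the right. The marked hex reads 2 on the colorbar.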